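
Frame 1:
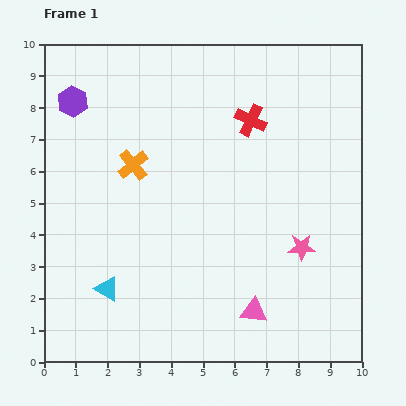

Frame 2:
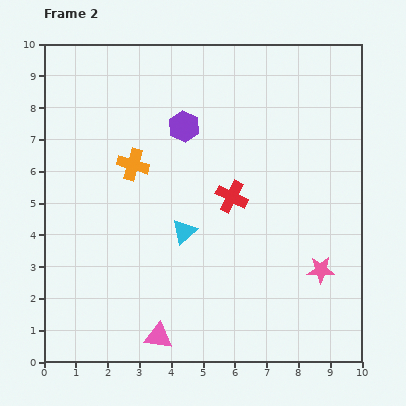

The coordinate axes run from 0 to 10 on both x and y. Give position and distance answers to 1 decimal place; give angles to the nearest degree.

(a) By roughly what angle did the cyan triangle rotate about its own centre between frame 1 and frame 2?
49° clockwise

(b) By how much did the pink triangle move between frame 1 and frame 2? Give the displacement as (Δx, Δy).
(-3.0, -0.8)

The pink triangle was at (6.6, 1.6) in frame 1 and (3.6, 0.8) in frame 2.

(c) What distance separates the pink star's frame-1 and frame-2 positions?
0.9

The pink star moved from (8.1, 3.6) to (8.7, 2.9), a distance of √(0.6² + 0.7²) ≈ 0.9.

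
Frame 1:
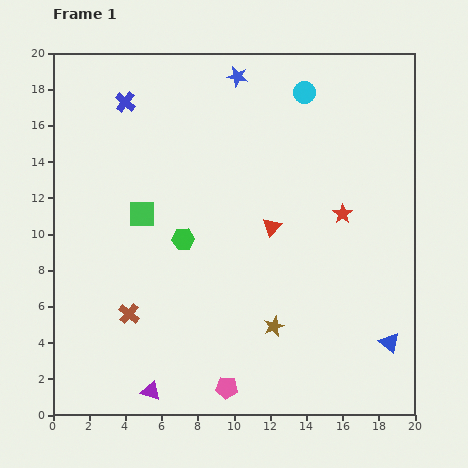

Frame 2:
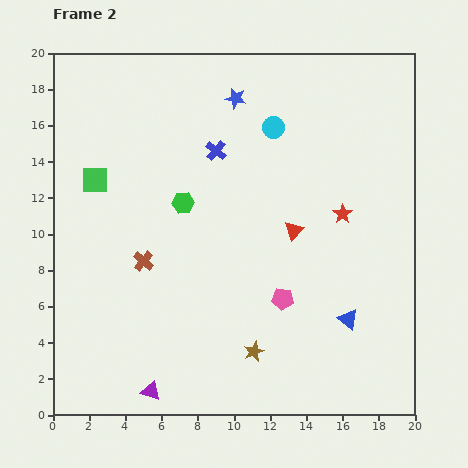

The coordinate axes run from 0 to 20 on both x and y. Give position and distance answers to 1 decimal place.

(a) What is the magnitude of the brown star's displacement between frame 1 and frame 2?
1.8

The brown star moved from (12.2, 4.9) to (11.1, 3.5), a distance of √(1.1² + 1.4²) ≈ 1.8.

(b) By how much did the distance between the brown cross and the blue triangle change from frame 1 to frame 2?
-2.8

Distance in frame 1: 14.5. Distance in frame 2: 11.7.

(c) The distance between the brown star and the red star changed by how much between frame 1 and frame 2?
+1.7

Distance in frame 1: 7.3. Distance in frame 2: 9.0.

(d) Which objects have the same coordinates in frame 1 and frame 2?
the red star, the purple triangle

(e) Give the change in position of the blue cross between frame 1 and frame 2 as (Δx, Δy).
(5.0, -2.7)

The blue cross was at (4.0, 17.3) in frame 1 and (9.0, 14.6) in frame 2.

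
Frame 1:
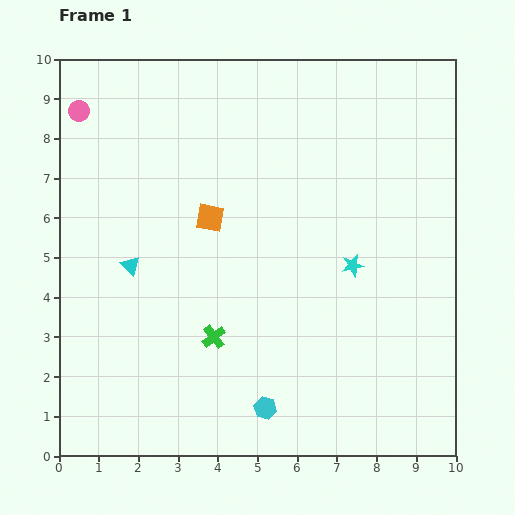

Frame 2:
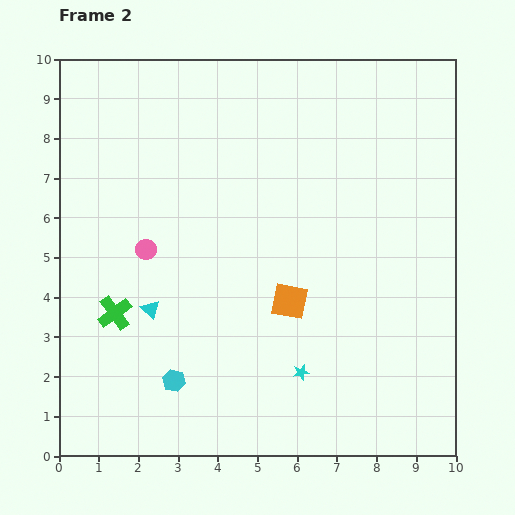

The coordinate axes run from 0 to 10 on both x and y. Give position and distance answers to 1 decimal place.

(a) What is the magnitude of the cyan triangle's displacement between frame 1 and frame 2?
1.2

The cyan triangle moved from (1.8, 4.8) to (2.3, 3.7), a distance of √(0.5² + 1.1²) ≈ 1.2.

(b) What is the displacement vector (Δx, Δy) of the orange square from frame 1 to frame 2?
(2.0, -2.1)

The orange square was at (3.8, 6.0) in frame 1 and (5.8, 3.9) in frame 2.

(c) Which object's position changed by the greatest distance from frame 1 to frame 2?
the pink circle

(moved 3.9; next 3.0)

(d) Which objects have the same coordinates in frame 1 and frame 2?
none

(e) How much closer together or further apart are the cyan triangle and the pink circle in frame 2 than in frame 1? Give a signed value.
-2.6

Distance in frame 1: 4.1. Distance in frame 2: 1.5.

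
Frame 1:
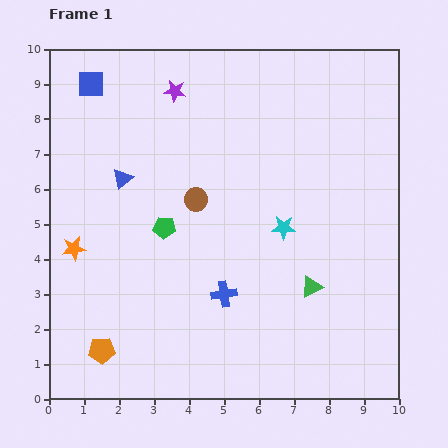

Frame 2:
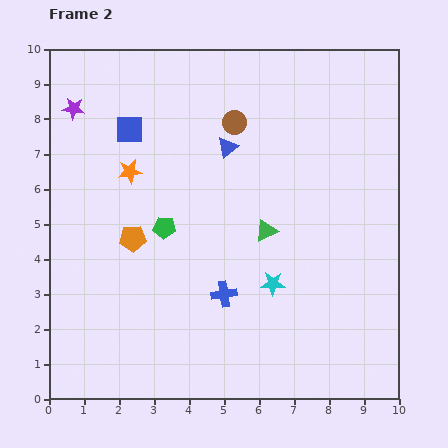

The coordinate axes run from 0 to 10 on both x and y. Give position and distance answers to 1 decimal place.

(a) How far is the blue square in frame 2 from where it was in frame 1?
1.7

The blue square moved from (1.2, 9.0) to (2.3, 7.7), a distance of √(1.1² + 1.3²) ≈ 1.7.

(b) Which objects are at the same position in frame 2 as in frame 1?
the blue cross, the green pentagon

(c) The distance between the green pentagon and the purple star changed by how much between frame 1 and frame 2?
+0.4

Distance in frame 1: 3.9. Distance in frame 2: 4.3.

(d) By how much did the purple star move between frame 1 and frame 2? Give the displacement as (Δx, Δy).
(-2.9, -0.5)

The purple star was at (3.6, 8.8) in frame 1 and (0.7, 8.3) in frame 2.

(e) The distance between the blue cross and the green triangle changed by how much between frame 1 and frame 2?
-0.3

Distance in frame 1: 2.5. Distance in frame 2: 2.2.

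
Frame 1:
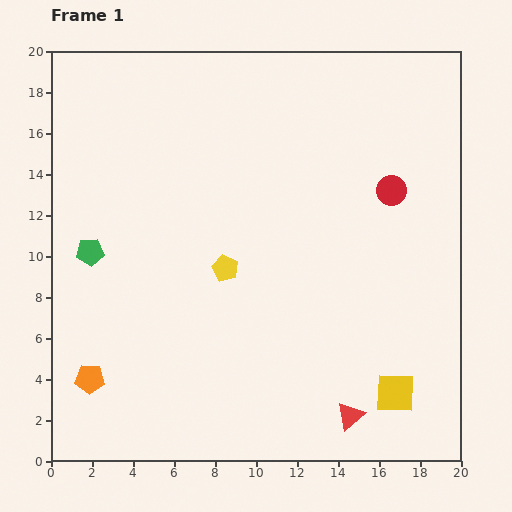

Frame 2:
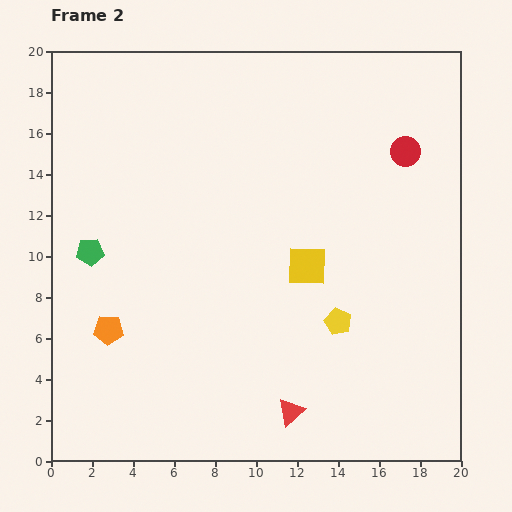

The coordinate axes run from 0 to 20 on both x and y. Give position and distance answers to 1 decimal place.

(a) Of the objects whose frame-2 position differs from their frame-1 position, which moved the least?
the red circle

(moved 2.0)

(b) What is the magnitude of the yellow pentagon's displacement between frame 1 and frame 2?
6.1

The yellow pentagon moved from (8.5, 9.4) to (14.0, 6.8), a distance of √(5.5² + 2.6²) ≈ 6.1.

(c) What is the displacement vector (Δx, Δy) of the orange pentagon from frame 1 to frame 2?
(0.9, 2.4)

The orange pentagon was at (1.9, 4.0) in frame 1 and (2.8, 6.4) in frame 2.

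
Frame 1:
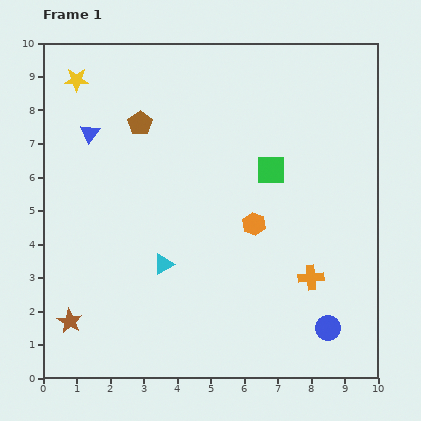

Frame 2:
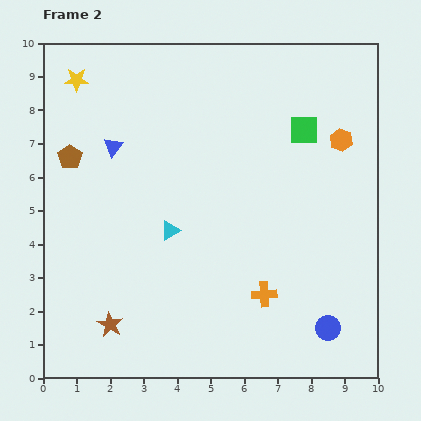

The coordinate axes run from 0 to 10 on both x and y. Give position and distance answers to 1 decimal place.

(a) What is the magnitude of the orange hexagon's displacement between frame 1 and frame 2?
3.6

The orange hexagon moved from (6.3, 4.6) to (8.9, 7.1), a distance of √(2.6² + 2.5²) ≈ 3.6.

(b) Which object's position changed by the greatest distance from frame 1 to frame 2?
the orange hexagon

(moved 3.6; next 2.3)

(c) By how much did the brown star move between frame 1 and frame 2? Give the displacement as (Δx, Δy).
(1.2, -0.1)

The brown star was at (0.8, 1.7) in frame 1 and (2.0, 1.6) in frame 2.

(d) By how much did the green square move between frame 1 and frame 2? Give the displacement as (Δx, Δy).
(1.0, 1.2)

The green square was at (6.8, 6.2) in frame 1 and (7.8, 7.4) in frame 2.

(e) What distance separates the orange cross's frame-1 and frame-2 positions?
1.5

The orange cross moved from (8.0, 3.0) to (6.6, 2.5), a distance of √(1.4² + 0.5²) ≈ 1.5.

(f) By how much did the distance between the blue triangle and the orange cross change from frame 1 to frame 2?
-1.6

Distance in frame 1: 7.9. Distance in frame 2: 6.3.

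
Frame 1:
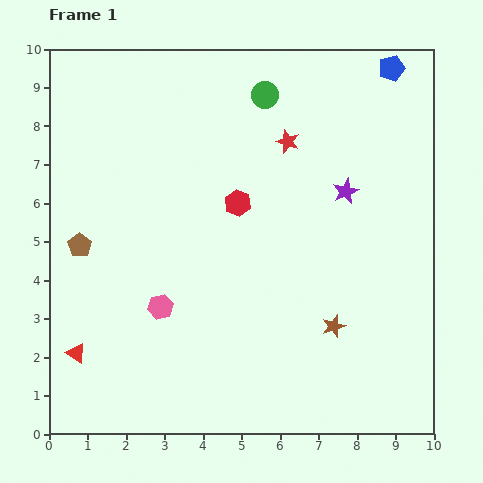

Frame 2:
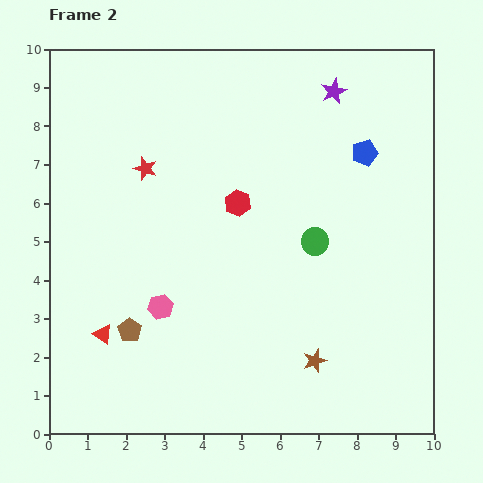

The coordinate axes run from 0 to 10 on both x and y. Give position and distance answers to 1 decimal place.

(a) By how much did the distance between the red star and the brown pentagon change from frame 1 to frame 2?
-1.8

Distance in frame 1: 6.0. Distance in frame 2: 4.2.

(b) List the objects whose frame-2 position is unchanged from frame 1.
the pink hexagon, the red hexagon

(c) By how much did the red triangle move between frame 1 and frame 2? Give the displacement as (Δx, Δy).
(0.7, 0.5)

The red triangle was at (0.7, 2.1) in frame 1 and (1.4, 2.6) in frame 2.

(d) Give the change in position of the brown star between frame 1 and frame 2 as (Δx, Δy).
(-0.5, -0.9)

The brown star was at (7.4, 2.8) in frame 1 and (6.9, 1.9) in frame 2.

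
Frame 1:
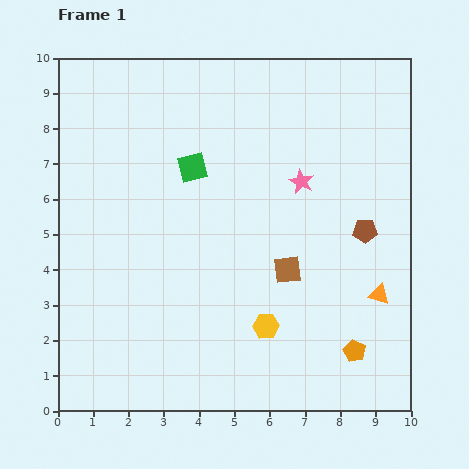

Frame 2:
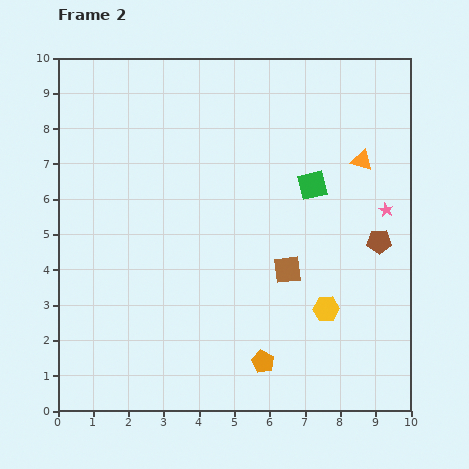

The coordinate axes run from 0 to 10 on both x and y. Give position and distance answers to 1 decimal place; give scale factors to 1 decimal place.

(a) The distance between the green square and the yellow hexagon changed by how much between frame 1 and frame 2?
-1.5

Distance in frame 1: 5.0. Distance in frame 2: 3.5.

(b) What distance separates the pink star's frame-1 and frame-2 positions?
2.5

The pink star moved from (6.9, 6.5) to (9.3, 5.7), a distance of √(2.4² + 0.8²) ≈ 2.5.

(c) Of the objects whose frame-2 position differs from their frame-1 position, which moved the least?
the brown pentagon

(moved 0.5)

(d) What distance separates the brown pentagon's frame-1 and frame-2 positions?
0.5

The brown pentagon moved from (8.7, 5.1) to (9.1, 4.8), a distance of √(0.4² + 0.3²) ≈ 0.5.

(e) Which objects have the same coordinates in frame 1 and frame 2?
the brown square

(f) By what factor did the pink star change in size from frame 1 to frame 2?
0.6×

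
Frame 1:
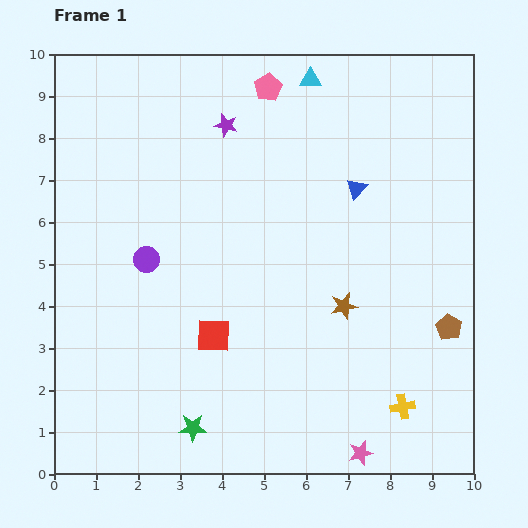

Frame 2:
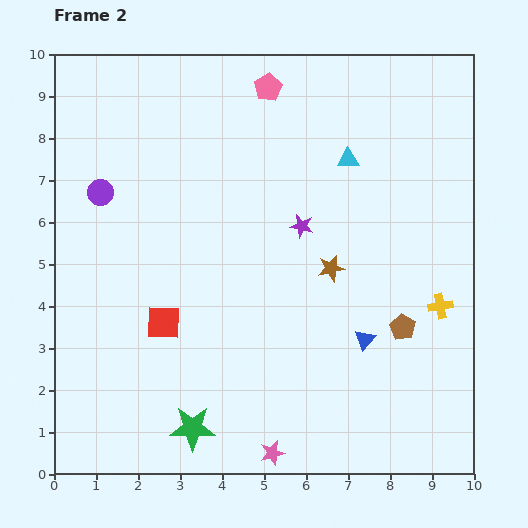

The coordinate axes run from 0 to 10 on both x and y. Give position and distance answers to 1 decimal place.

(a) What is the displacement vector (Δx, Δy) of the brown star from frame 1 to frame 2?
(-0.3, 0.9)

The brown star was at (6.9, 4.0) in frame 1 and (6.6, 4.9) in frame 2.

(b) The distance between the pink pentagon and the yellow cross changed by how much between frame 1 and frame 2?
-1.6

Distance in frame 1: 8.2. Distance in frame 2: 6.6.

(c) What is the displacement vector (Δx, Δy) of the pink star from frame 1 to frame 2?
(-2.1, 0.0)

The pink star was at (7.3, 0.5) in frame 1 and (5.2, 0.5) in frame 2.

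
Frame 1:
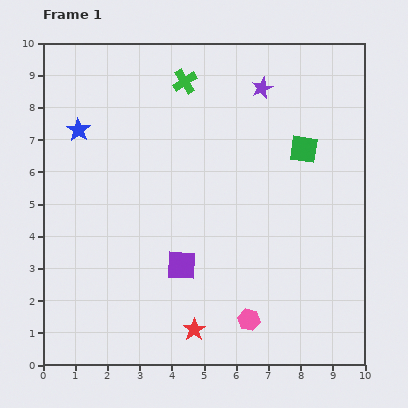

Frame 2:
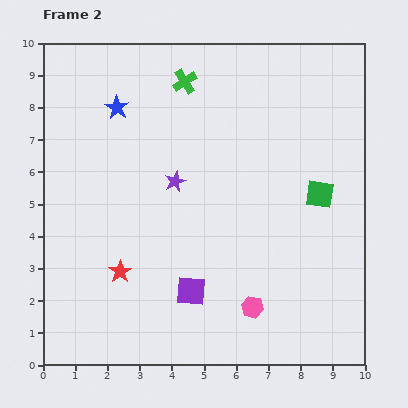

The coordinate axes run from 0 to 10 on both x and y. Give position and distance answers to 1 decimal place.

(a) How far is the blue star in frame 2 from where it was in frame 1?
1.4

The blue star moved from (1.1, 7.3) to (2.3, 8.0), a distance of √(1.2² + 0.7²) ≈ 1.4.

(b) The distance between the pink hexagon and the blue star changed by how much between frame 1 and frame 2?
-0.4

Distance in frame 1: 7.9. Distance in frame 2: 7.5.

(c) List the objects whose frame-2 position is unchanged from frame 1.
the green cross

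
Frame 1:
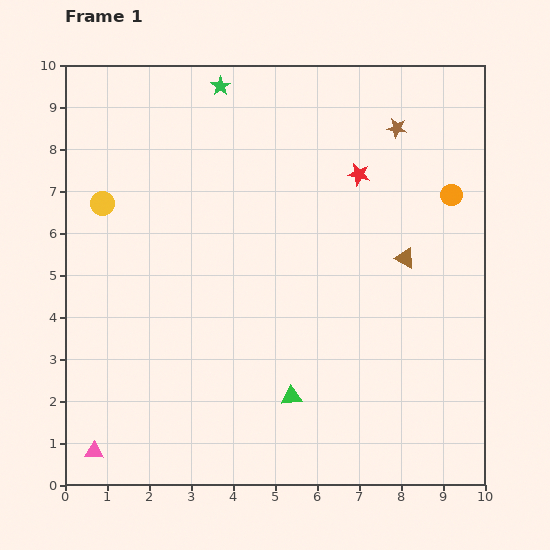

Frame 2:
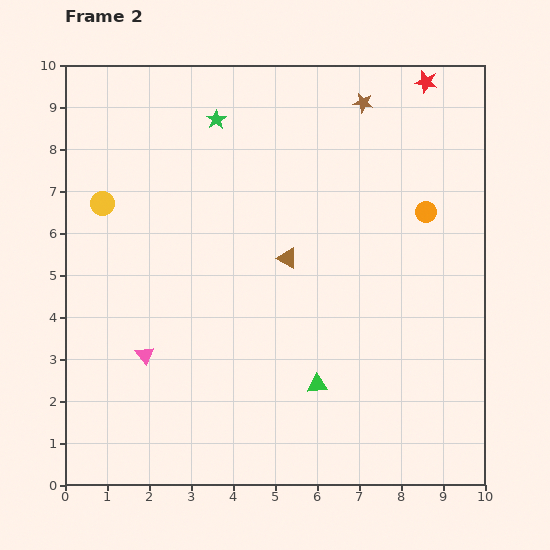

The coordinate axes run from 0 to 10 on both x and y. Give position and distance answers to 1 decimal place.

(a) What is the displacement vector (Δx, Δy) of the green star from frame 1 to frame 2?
(-0.1, -0.8)

The green star was at (3.7, 9.5) in frame 1 and (3.6, 8.7) in frame 2.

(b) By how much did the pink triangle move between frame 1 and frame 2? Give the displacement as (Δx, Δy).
(1.2, 2.3)

The pink triangle was at (0.7, 0.8) in frame 1 and (1.9, 3.1) in frame 2.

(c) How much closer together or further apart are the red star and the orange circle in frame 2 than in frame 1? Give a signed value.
+0.8

Distance in frame 1: 2.3. Distance in frame 2: 3.1.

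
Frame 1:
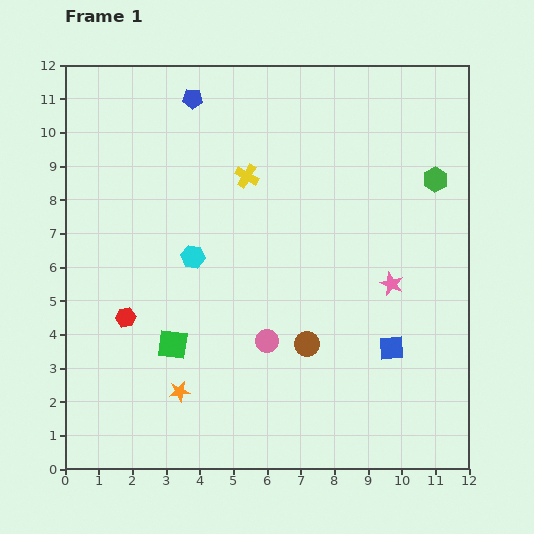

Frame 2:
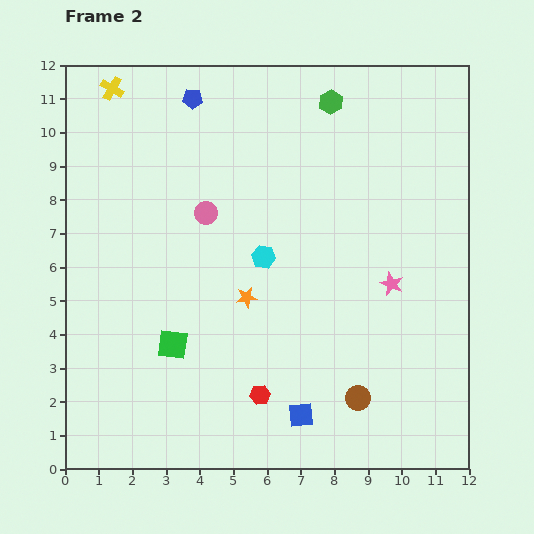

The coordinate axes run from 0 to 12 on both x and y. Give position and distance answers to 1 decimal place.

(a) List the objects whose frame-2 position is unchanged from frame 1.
the pink star, the green square, the blue pentagon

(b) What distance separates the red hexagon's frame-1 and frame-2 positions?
4.6

The red hexagon moved from (1.8, 4.5) to (5.8, 2.2), a distance of √(4.0² + 2.3²) ≈ 4.6.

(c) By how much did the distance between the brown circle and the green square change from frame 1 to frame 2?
+1.7

Distance in frame 1: 4.0. Distance in frame 2: 5.7.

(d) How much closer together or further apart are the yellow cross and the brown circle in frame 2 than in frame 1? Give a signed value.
+6.4

Distance in frame 1: 5.3. Distance in frame 2: 11.7.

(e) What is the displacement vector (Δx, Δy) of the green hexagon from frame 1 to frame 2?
(-3.1, 2.3)

The green hexagon was at (11.0, 8.6) in frame 1 and (7.9, 10.9) in frame 2.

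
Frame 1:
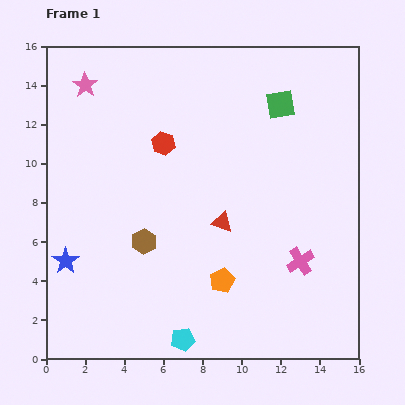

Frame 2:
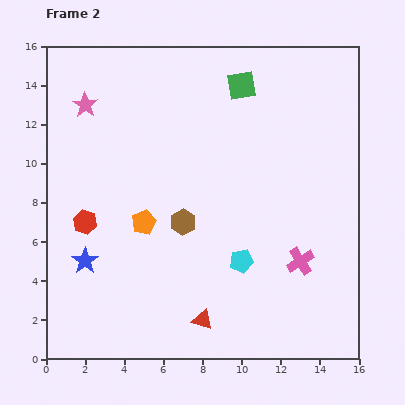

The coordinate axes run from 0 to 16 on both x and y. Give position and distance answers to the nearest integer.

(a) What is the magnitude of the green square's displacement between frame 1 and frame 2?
2

The green square moved from (12, 13) to (10, 14), a distance of √(2² + 1²) ≈ 2.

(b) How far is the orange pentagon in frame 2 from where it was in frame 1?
5

The orange pentagon moved from (9, 4) to (5, 7), a distance of √(4² + 3²) ≈ 5.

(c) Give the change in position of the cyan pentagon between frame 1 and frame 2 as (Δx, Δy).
(3, 4)

The cyan pentagon was at (7, 1) in frame 1 and (10, 5) in frame 2.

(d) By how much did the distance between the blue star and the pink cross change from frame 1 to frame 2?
-1

Distance in frame 1: 12. Distance in frame 2: 11.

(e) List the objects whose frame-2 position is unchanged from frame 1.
the pink cross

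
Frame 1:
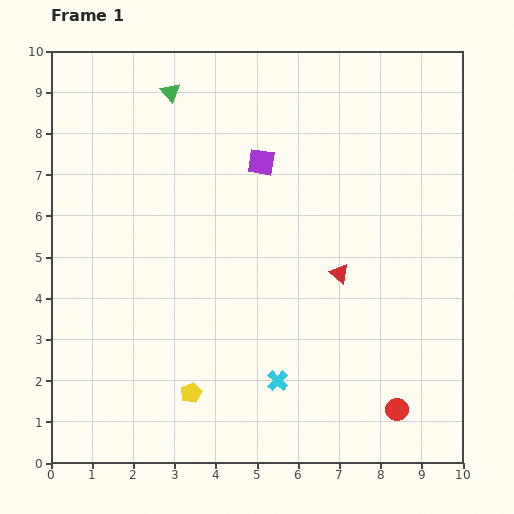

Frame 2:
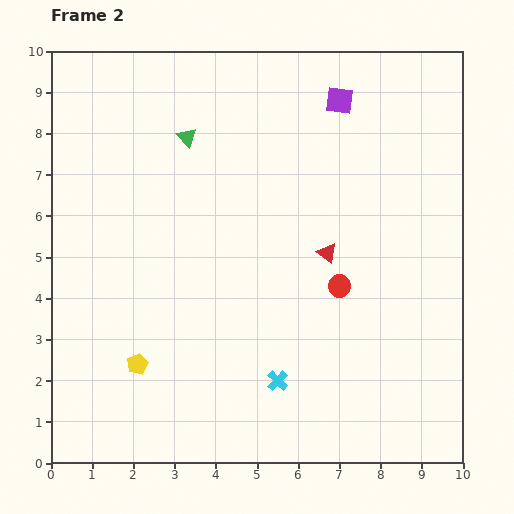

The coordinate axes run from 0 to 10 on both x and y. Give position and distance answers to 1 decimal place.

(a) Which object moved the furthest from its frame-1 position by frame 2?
the red circle

(moved 3.3; next 2.4)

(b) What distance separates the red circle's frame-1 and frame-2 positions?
3.3

The red circle moved from (8.4, 1.3) to (7.0, 4.3), a distance of √(1.4² + 3.0²) ≈ 3.3.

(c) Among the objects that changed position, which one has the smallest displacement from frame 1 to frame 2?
the red triangle

(moved 0.6)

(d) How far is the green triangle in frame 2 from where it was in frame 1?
1.2

The green triangle moved from (2.9, 9.0) to (3.3, 7.9), a distance of √(0.4² + 1.1²) ≈ 1.2.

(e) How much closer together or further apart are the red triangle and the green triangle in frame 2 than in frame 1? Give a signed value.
-1.6

Distance in frame 1: 6.0. Distance in frame 2: 4.4.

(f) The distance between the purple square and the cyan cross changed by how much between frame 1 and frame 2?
+1.7

Distance in frame 1: 5.3. Distance in frame 2: 7.0.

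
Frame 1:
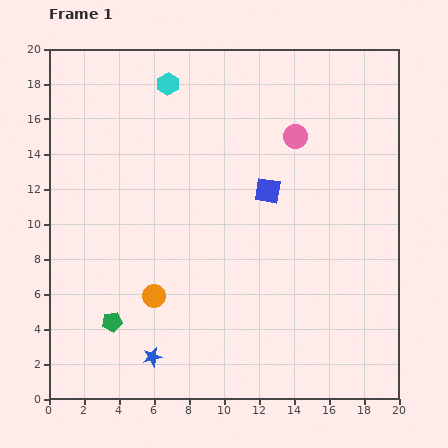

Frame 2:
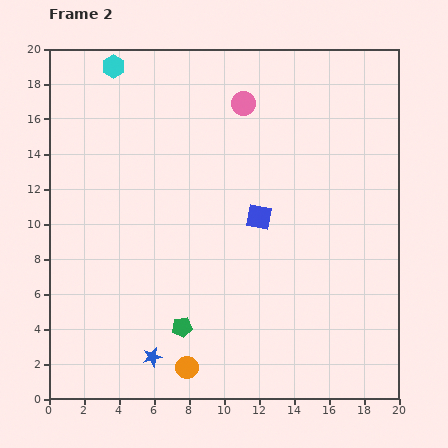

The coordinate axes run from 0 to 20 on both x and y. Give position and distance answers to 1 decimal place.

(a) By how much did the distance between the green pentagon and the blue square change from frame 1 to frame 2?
-3.9

Distance in frame 1: 11.6. Distance in frame 2: 7.7.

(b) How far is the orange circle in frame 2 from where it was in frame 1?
4.5

The orange circle moved from (6.0, 5.9) to (7.9, 1.8), a distance of √(1.9² + 4.1²) ≈ 4.5.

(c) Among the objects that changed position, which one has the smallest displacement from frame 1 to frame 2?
the blue square

(moved 1.6)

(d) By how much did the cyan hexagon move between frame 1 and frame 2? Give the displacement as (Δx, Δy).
(-3.1, 1.0)

The cyan hexagon was at (6.8, 18.0) in frame 1 and (3.7, 19.0) in frame 2.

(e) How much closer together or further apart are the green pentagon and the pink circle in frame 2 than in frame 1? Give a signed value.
-1.6

Distance in frame 1: 14.9. Distance in frame 2: 13.3.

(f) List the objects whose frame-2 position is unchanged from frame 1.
the blue star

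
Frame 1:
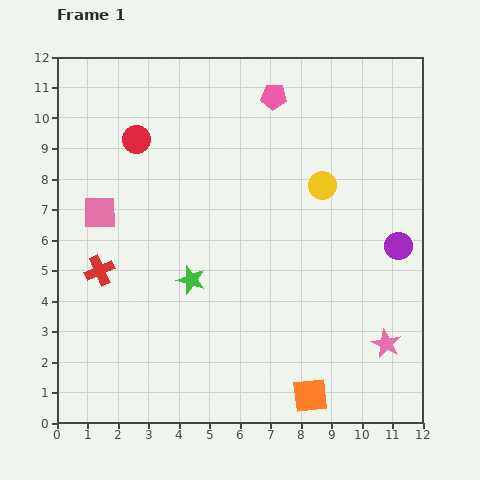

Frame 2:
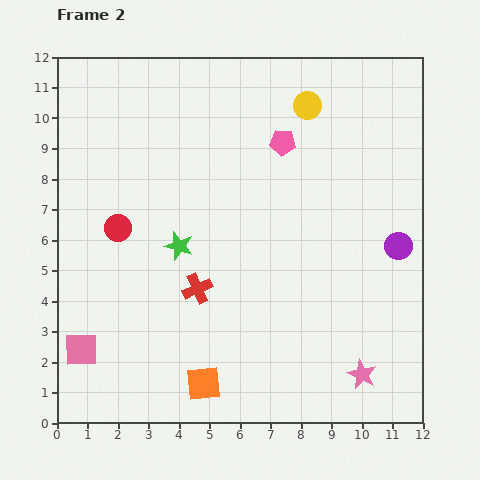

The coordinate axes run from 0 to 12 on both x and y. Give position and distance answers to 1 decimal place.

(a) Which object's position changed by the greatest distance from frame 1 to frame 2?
the pink square

(moved 4.5; next 3.5)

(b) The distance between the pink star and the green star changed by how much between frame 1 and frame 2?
+0.6

Distance in frame 1: 6.7. Distance in frame 2: 7.3.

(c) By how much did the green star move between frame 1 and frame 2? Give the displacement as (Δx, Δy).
(-0.4, 1.1)

The green star was at (4.4, 4.7) in frame 1 and (4.0, 5.8) in frame 2.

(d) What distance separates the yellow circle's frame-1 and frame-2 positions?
2.6

The yellow circle moved from (8.7, 7.8) to (8.2, 10.4), a distance of √(0.5² + 2.6²) ≈ 2.6.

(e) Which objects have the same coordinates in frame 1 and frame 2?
the purple circle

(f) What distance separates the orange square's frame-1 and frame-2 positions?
3.5

The orange square moved from (8.3, 0.9) to (4.8, 1.3), a distance of √(3.5² + 0.4²) ≈ 3.5.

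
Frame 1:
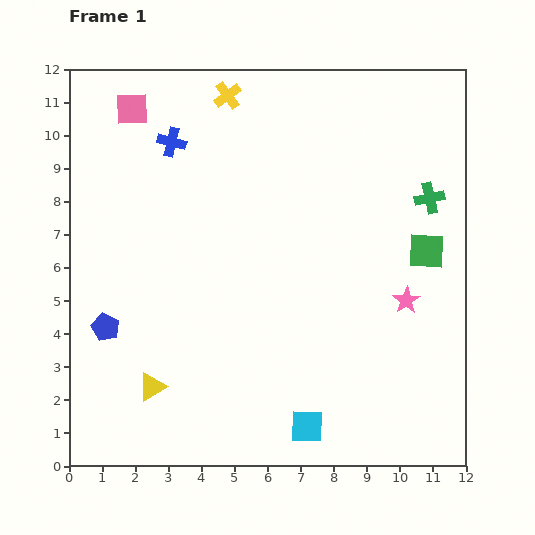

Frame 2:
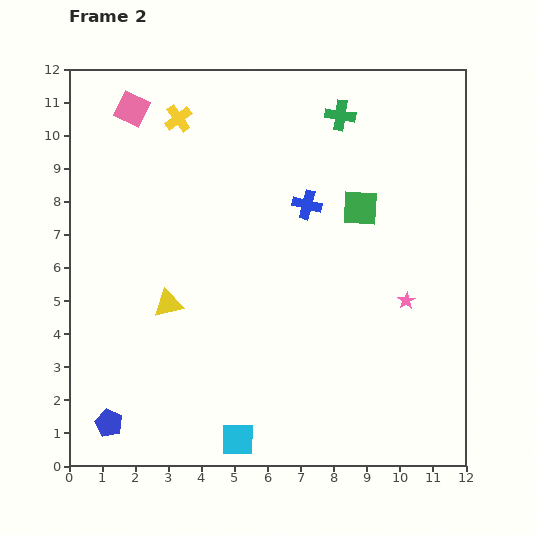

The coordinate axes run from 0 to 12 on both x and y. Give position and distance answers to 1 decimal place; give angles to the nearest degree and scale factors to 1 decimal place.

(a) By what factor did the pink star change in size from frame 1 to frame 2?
0.6×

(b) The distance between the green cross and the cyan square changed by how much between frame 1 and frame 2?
+2.5

Distance in frame 1: 7.8. Distance in frame 2: 10.3.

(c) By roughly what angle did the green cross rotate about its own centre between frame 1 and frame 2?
21° clockwise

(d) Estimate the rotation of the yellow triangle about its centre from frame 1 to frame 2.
17° clockwise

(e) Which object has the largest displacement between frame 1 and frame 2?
the blue cross

(moved 4.5; next 3.7)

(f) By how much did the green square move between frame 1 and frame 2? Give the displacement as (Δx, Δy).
(-2.0, 1.3)

The green square was at (10.8, 6.5) in frame 1 and (8.8, 7.8) in frame 2.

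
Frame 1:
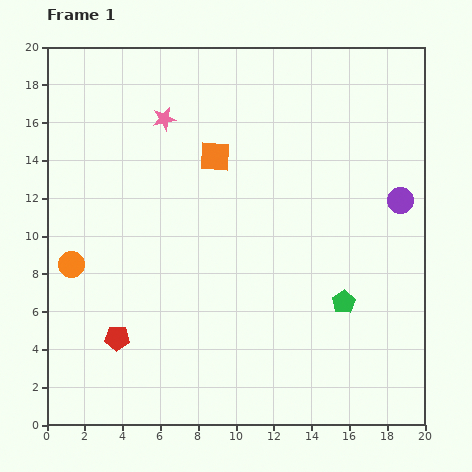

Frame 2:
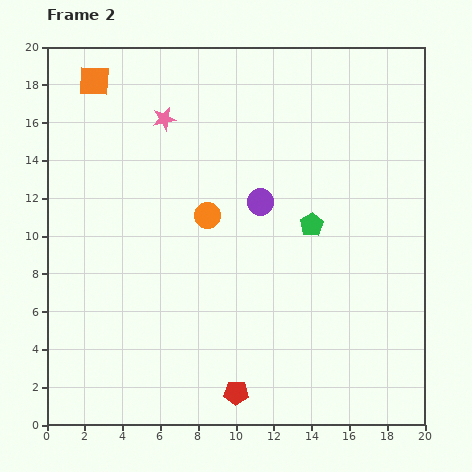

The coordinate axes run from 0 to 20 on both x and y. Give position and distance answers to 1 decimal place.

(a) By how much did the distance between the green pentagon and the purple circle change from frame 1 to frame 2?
-3.2

Distance in frame 1: 6.2. Distance in frame 2: 3.0.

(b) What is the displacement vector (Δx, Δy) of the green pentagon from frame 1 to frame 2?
(-1.7, 4.1)

The green pentagon was at (15.7, 6.5) in frame 1 and (14.0, 10.6) in frame 2.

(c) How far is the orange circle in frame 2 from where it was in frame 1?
7.7

The orange circle moved from (1.3, 8.5) to (8.5, 11.1), a distance of √(7.2² + 2.6²) ≈ 7.7.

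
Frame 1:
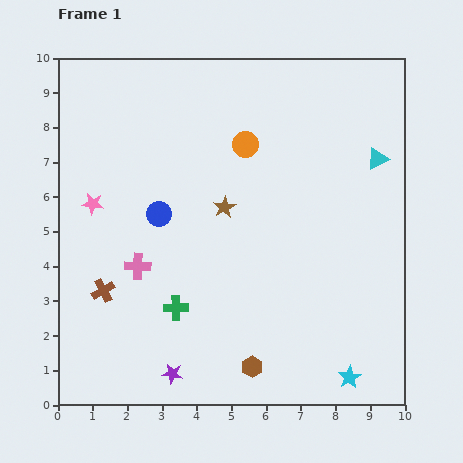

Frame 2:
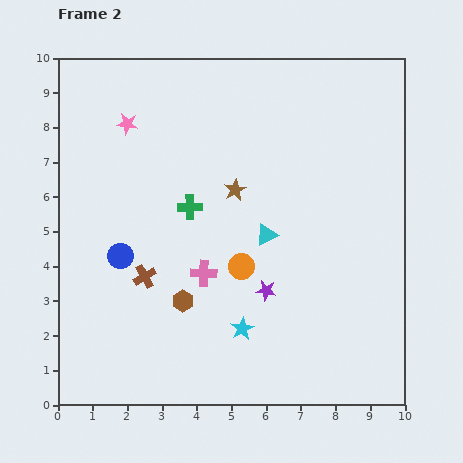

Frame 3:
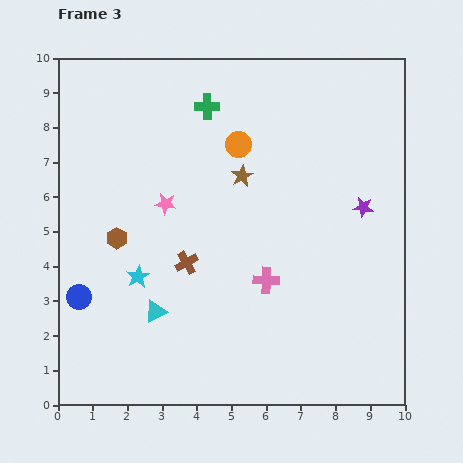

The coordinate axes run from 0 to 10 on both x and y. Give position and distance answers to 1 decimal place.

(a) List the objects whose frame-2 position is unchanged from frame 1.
none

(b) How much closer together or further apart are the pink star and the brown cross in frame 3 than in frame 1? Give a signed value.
-0.7

Distance in frame 1: 2.5. Distance in frame 3: 1.8.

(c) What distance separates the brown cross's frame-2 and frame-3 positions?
1.3

The brown cross moved from (2.5, 3.7) to (3.7, 4.1), a distance of √(1.2² + 0.4²) ≈ 1.3.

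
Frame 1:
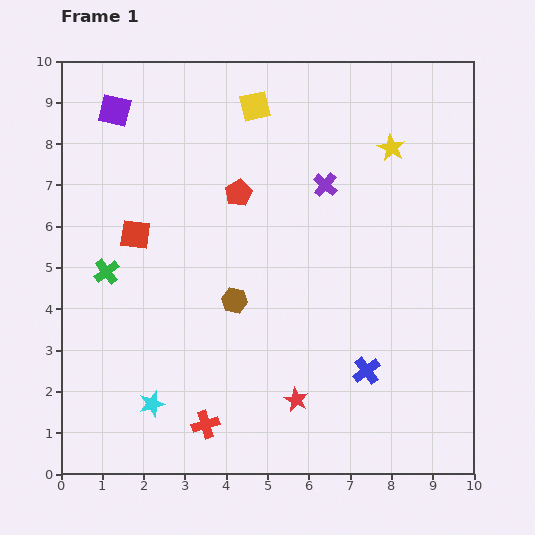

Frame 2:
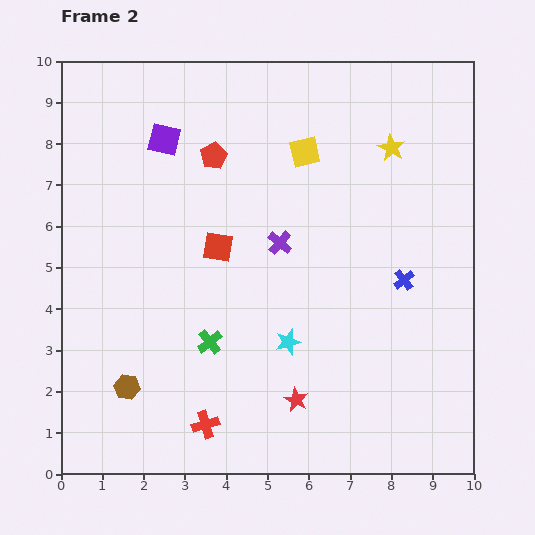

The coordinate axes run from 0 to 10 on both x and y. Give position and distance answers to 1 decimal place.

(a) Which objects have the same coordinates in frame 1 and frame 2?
the red cross, the red star, the yellow star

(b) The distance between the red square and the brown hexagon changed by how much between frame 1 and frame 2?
+1.1

Distance in frame 1: 2.9. Distance in frame 2: 4.0.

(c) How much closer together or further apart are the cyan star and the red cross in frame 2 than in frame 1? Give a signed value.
+1.4

Distance in frame 1: 1.4. Distance in frame 2: 2.8.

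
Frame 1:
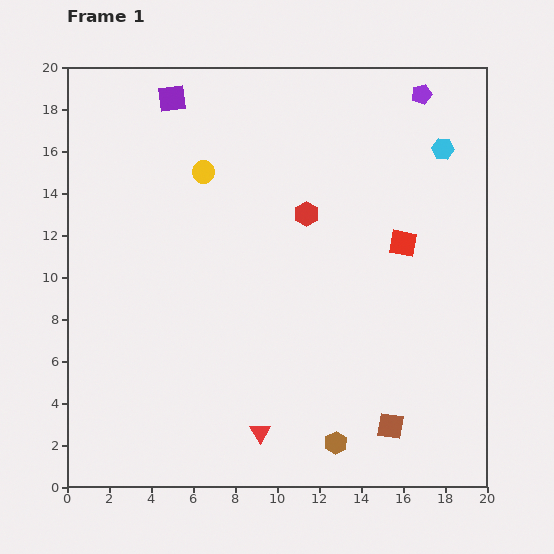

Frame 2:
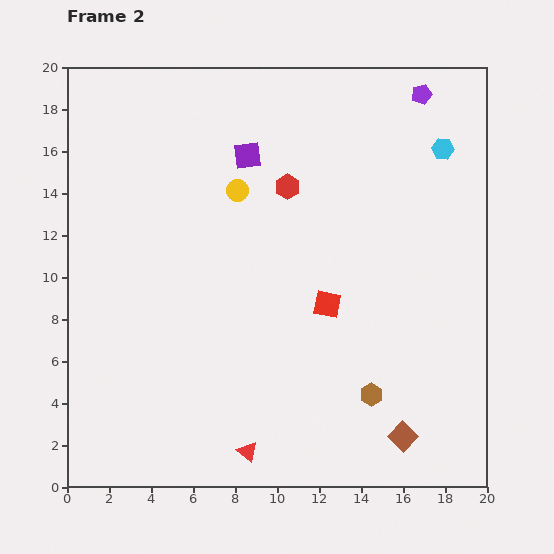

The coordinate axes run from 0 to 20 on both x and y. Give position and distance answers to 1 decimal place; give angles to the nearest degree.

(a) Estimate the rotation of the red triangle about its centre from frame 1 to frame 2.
19° counter-clockwise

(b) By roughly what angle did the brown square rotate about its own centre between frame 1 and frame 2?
36° clockwise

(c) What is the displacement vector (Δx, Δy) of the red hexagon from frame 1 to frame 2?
(-0.9, 1.3)

The red hexagon was at (11.4, 13.0) in frame 1 and (10.5, 14.3) in frame 2.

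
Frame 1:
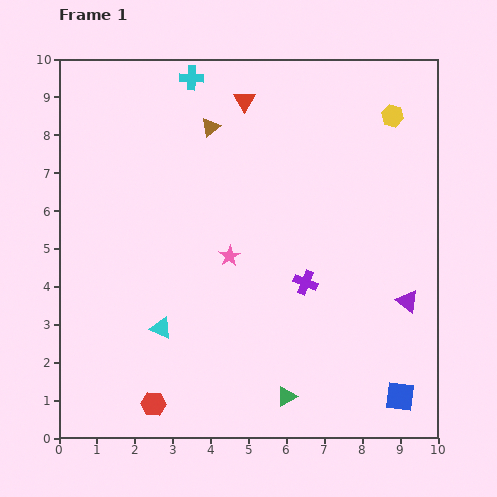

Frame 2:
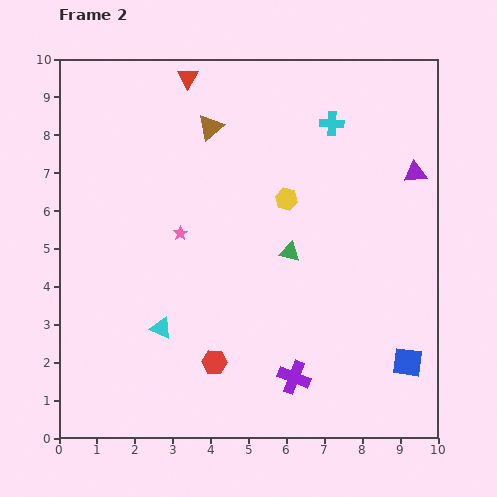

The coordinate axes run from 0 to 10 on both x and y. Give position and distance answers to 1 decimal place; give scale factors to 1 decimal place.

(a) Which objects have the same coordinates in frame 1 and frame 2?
the cyan triangle, the brown triangle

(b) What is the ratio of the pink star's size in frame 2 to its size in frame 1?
0.7×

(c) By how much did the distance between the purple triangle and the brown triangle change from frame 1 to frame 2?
-1.4

Distance in frame 1: 6.9. Distance in frame 2: 5.5.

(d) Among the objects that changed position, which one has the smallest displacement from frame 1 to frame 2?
the blue square

(moved 0.9)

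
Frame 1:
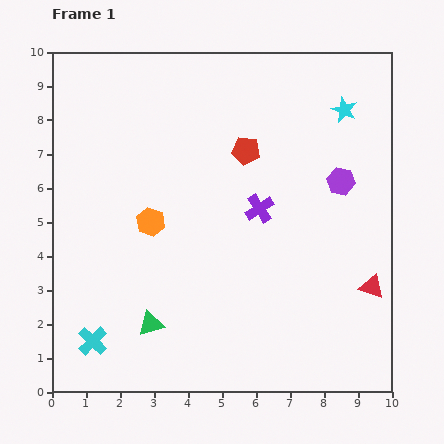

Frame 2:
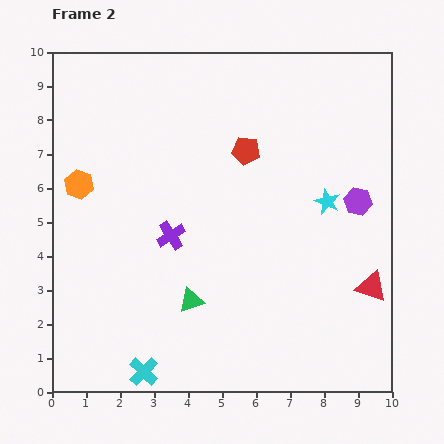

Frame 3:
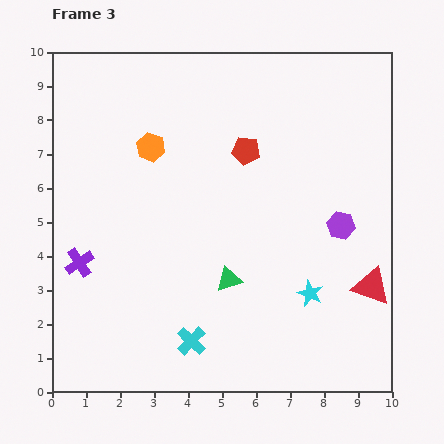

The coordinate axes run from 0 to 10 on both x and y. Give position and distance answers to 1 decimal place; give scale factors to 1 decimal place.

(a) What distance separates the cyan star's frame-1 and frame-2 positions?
2.7

The cyan star moved from (8.6, 8.3) to (8.1, 5.6), a distance of √(0.5² + 2.7²) ≈ 2.7.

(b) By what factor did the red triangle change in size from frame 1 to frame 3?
1.6×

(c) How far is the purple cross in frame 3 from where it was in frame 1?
5.5

The purple cross moved from (6.1, 5.4) to (0.8, 3.8), a distance of √(5.3² + 1.6²) ≈ 5.5.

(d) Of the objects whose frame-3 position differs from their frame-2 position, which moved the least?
the purple hexagon

(moved 0.9)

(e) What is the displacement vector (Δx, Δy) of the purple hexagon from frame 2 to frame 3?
(-0.5, -0.7)

The purple hexagon was at (9.0, 5.6) in frame 2 and (8.5, 4.9) in frame 3.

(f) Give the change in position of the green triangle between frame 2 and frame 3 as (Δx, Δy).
(1.1, 0.6)

The green triangle was at (4.1, 2.7) in frame 2 and (5.2, 3.3) in frame 3.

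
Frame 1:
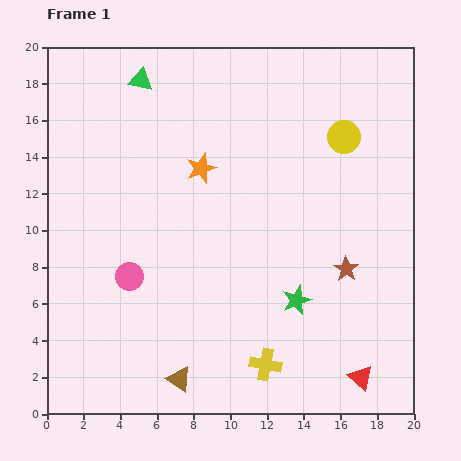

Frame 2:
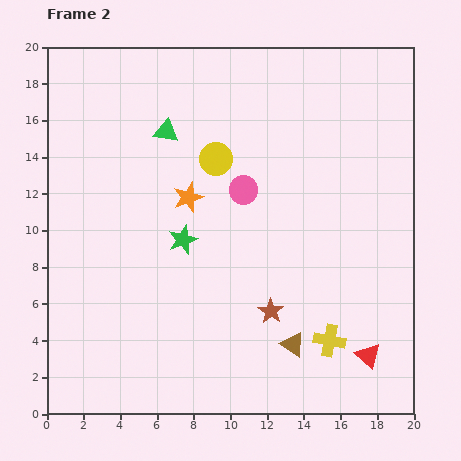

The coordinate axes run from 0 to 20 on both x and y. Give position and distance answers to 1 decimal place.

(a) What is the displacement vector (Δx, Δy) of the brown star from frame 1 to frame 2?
(-4.1, -2.3)

The brown star was at (16.3, 7.9) in frame 1 and (12.2, 5.6) in frame 2.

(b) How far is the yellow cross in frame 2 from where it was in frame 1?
3.7

The yellow cross moved from (11.9, 2.7) to (15.4, 4.0), a distance of √(3.5² + 1.3²) ≈ 3.7.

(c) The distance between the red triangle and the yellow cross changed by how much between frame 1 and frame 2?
-3.0

Distance in frame 1: 5.2. Distance in frame 2: 2.2.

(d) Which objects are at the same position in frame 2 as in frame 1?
none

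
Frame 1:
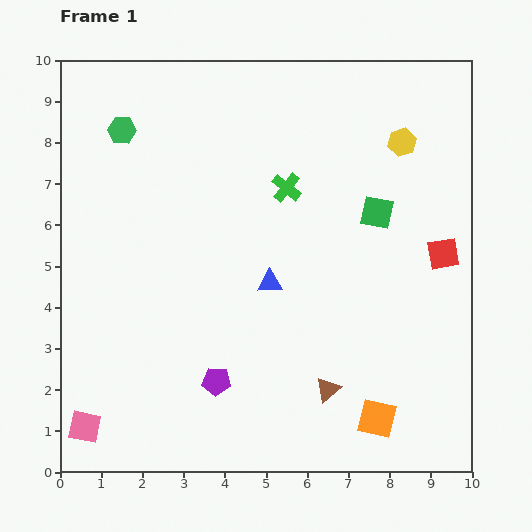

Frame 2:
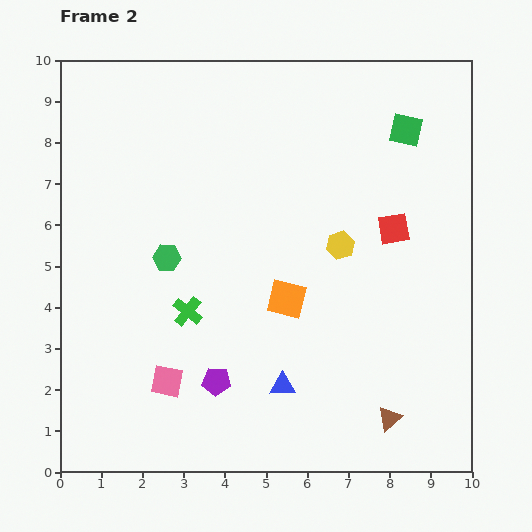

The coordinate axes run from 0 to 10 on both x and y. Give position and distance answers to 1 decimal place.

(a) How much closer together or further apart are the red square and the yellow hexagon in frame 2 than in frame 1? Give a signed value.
-1.5

Distance in frame 1: 2.9. Distance in frame 2: 1.4.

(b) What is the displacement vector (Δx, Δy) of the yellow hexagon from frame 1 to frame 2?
(-1.5, -2.5)

The yellow hexagon was at (8.3, 8.0) in frame 1 and (6.8, 5.5) in frame 2.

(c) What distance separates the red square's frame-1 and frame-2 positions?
1.3

The red square moved from (9.3, 5.3) to (8.1, 5.9), a distance of √(1.2² + 0.6²) ≈ 1.3.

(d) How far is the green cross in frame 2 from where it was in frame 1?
3.8

The green cross moved from (5.5, 6.9) to (3.1, 3.9), a distance of √(2.4² + 3.0²) ≈ 3.8.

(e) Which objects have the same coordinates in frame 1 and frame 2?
the purple pentagon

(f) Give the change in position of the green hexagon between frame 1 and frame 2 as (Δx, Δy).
(1.1, -3.1)

The green hexagon was at (1.5, 8.3) in frame 1 and (2.6, 5.2) in frame 2.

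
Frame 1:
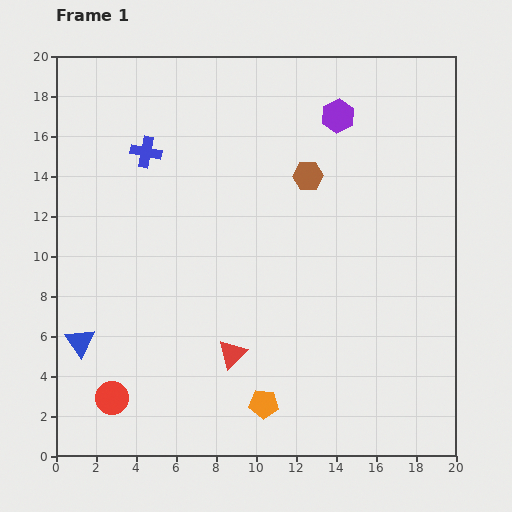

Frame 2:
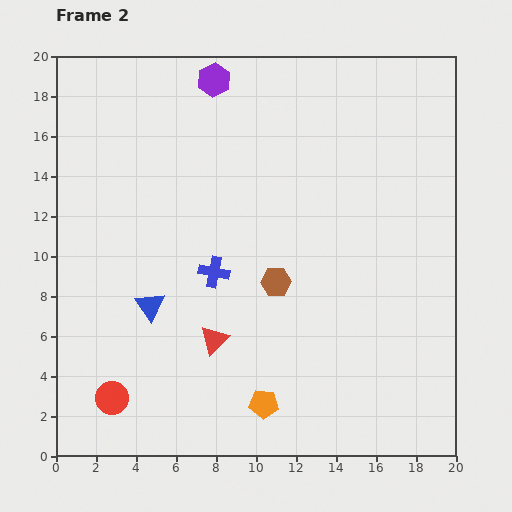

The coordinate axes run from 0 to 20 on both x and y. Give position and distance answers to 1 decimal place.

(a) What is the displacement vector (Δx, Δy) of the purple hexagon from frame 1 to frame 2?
(-6.2, 1.8)

The purple hexagon was at (14.1, 17.0) in frame 1 and (7.9, 18.8) in frame 2.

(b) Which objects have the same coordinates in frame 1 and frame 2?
the red circle, the orange pentagon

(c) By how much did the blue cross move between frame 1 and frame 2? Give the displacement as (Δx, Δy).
(3.4, -6.0)

The blue cross was at (4.5, 15.2) in frame 1 and (7.9, 9.2) in frame 2.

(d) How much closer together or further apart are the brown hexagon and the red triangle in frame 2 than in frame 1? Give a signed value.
-5.5

Distance in frame 1: 9.7. Distance in frame 2: 4.2.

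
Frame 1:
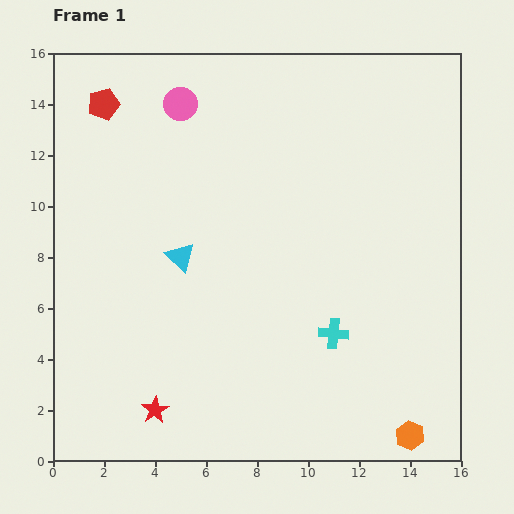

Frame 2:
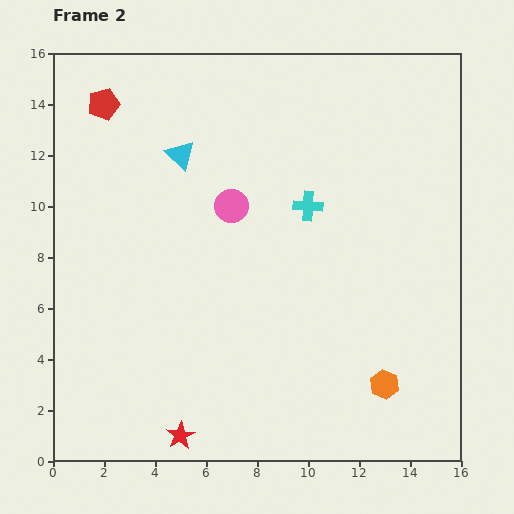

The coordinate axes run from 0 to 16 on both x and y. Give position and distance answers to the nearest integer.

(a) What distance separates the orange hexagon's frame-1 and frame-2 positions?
2

The orange hexagon moved from (14, 1) to (13, 3), a distance of √(1² + 2²) ≈ 2.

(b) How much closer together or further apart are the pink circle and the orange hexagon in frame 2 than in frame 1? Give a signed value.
-7

Distance in frame 1: 16. Distance in frame 2: 9.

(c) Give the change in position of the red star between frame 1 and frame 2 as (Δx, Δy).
(1, -1)

The red star was at (4, 2) in frame 1 and (5, 1) in frame 2.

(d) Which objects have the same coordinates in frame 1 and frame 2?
the red pentagon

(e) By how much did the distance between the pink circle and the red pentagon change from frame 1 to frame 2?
+3

Distance in frame 1: 3. Distance in frame 2: 6.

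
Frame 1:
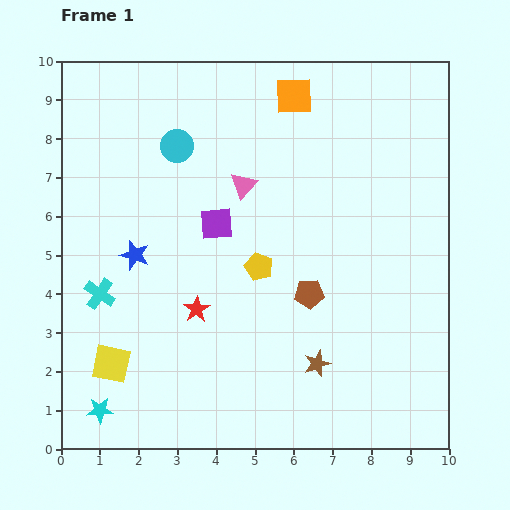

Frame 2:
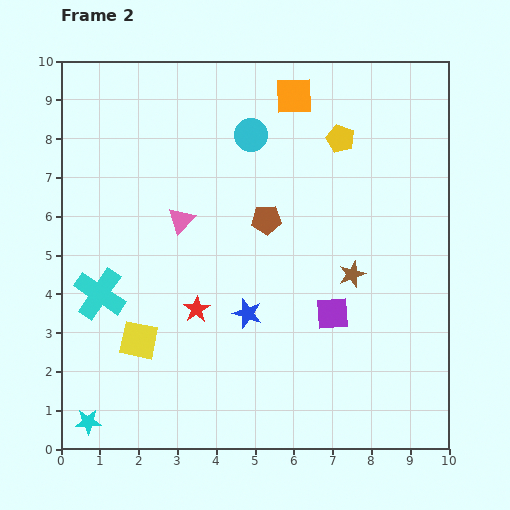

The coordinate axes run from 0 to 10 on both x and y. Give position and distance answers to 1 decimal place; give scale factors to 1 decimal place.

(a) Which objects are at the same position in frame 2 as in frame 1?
the cyan cross, the orange square, the red star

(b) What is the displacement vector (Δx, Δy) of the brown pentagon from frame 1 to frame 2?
(-1.1, 1.9)

The brown pentagon was at (6.4, 4.0) in frame 1 and (5.3, 5.9) in frame 2.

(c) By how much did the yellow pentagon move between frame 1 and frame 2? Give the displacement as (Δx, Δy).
(2.1, 3.3)

The yellow pentagon was at (5.1, 4.7) in frame 1 and (7.2, 8.0) in frame 2.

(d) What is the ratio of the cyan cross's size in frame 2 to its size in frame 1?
1.6×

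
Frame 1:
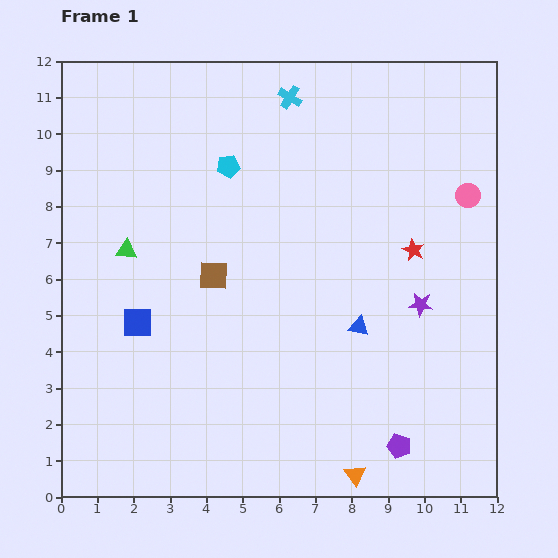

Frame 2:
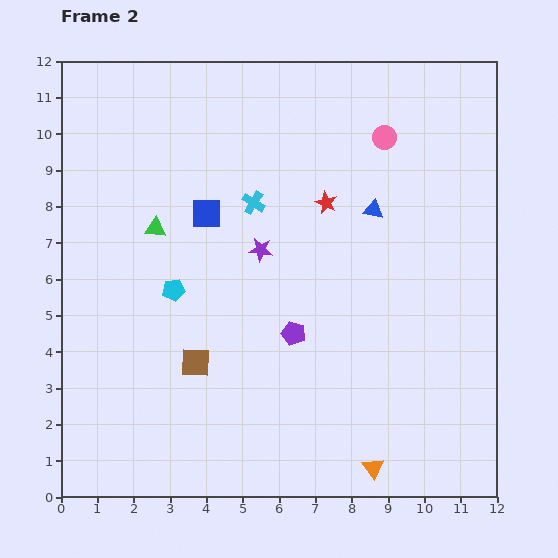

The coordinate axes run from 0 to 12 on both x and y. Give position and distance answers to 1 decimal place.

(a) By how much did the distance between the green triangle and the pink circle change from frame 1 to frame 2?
-2.7

Distance in frame 1: 9.5. Distance in frame 2: 6.8.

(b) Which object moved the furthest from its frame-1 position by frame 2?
the purple star

(moved 4.6; next 4.2)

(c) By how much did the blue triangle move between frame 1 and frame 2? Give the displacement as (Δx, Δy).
(0.4, 3.2)

The blue triangle was at (8.2, 4.7) in frame 1 and (8.6, 7.9) in frame 2.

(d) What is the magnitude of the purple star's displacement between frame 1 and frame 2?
4.6

The purple star moved from (9.9, 5.3) to (5.5, 6.8), a distance of √(4.4² + 1.5²) ≈ 4.6.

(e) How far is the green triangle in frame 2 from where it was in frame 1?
1.0

The green triangle moved from (1.8, 6.8) to (2.6, 7.4), a distance of √(0.8² + 0.6²) ≈ 1.0.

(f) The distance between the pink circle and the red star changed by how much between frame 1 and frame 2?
+0.3

Distance in frame 1: 2.1. Distance in frame 2: 2.4.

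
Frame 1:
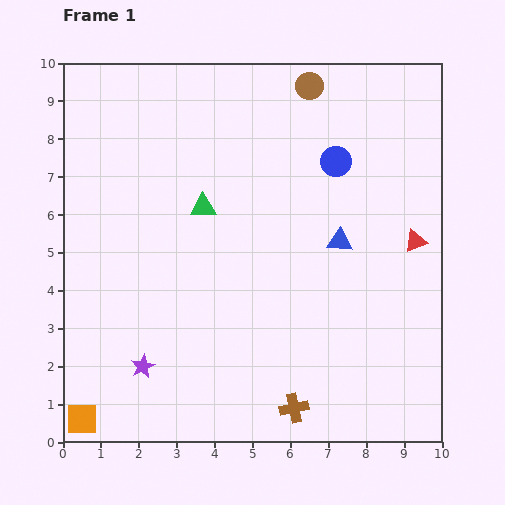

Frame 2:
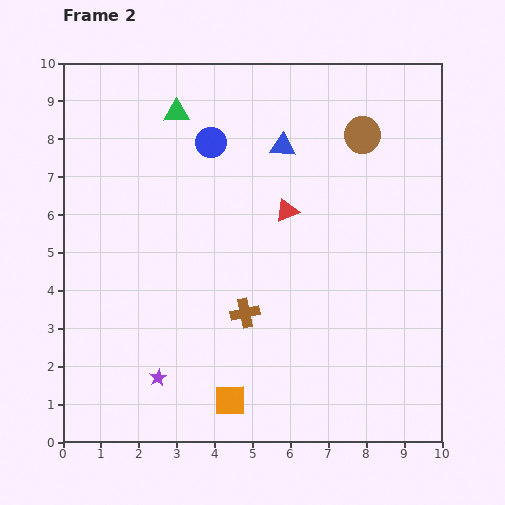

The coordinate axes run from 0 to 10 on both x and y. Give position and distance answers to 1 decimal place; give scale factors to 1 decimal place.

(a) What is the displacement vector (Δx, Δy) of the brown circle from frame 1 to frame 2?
(1.4, -1.3)

The brown circle was at (6.5, 9.4) in frame 1 and (7.9, 8.1) in frame 2.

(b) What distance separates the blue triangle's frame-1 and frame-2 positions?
2.9

The blue triangle moved from (7.3, 5.3) to (5.8, 7.8), a distance of √(1.5² + 2.5²) ≈ 2.9.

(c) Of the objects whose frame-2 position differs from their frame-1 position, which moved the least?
the purple star

(moved 0.5)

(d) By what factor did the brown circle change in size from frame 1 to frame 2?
1.3×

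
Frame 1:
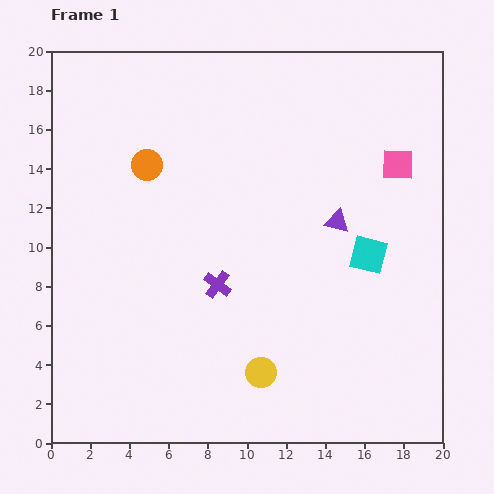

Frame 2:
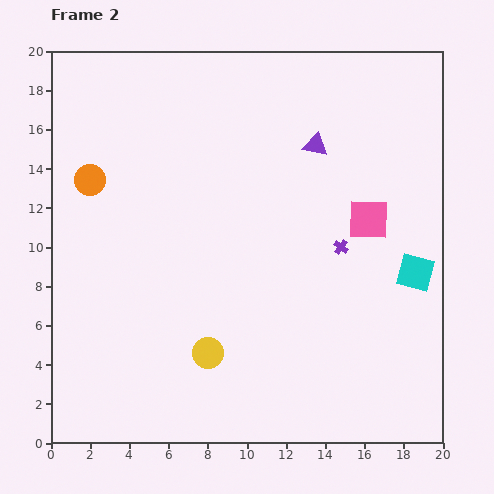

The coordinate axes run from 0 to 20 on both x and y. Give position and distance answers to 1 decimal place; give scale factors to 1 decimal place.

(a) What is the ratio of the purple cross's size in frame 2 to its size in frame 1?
0.6×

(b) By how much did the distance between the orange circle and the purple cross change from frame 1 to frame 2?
+6.1

Distance in frame 1: 7.1. Distance in frame 2: 13.2.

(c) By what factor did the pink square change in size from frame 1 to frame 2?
1.3×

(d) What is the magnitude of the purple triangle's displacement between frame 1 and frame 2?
4.1

The purple triangle moved from (14.6, 11.3) to (13.5, 15.2), a distance of √(1.1² + 3.9²) ≈ 4.1.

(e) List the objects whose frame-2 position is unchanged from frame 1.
none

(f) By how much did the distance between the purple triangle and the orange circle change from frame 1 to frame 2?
+1.5

Distance in frame 1: 10.1. Distance in frame 2: 11.6.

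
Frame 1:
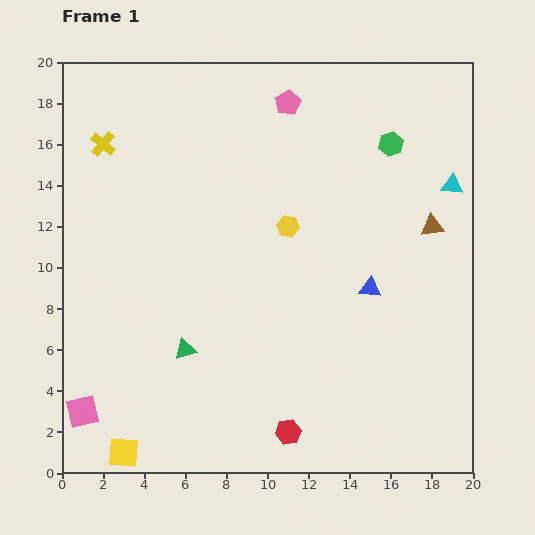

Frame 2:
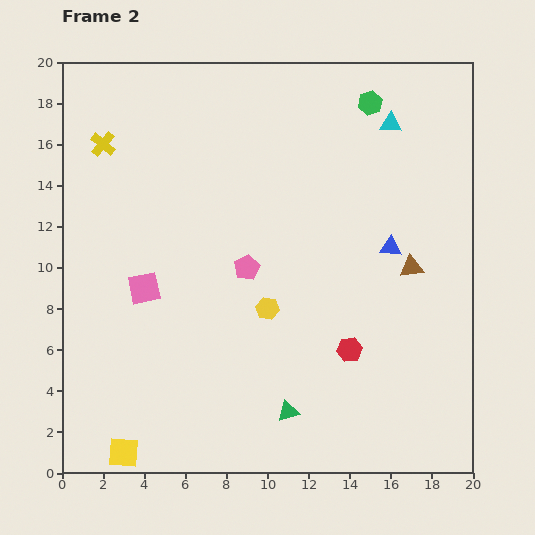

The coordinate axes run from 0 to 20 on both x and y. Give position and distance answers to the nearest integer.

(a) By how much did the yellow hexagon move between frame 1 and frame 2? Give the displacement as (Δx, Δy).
(-1, -4)

The yellow hexagon was at (11, 12) in frame 1 and (10, 8) in frame 2.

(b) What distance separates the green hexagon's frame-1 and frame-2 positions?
2

The green hexagon moved from (16, 16) to (15, 18), a distance of √(1² + 2²) ≈ 2.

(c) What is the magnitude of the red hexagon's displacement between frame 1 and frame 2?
5

The red hexagon moved from (11, 2) to (14, 6), a distance of √(3² + 4²) ≈ 5.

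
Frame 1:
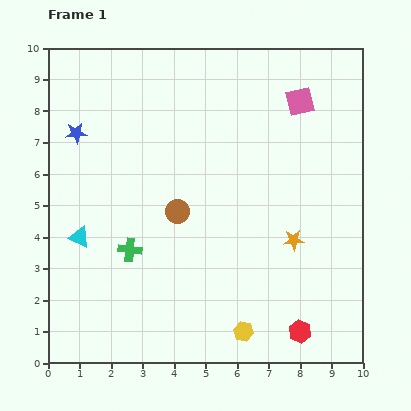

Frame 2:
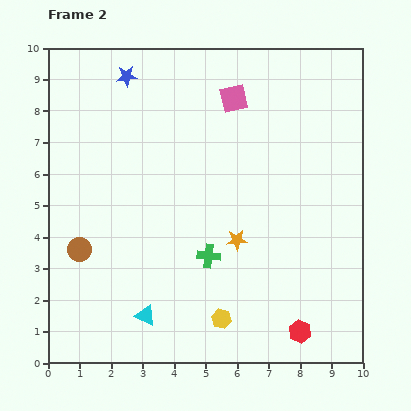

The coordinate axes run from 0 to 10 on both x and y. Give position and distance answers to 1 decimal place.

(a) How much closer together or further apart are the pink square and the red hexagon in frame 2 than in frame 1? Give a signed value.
+0.4

Distance in frame 1: 7.3. Distance in frame 2: 7.7.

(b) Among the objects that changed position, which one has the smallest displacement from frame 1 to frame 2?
the yellow hexagon

(moved 0.8)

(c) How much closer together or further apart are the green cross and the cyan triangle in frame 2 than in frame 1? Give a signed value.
+1.2

Distance in frame 1: 1.6. Distance in frame 2: 2.8.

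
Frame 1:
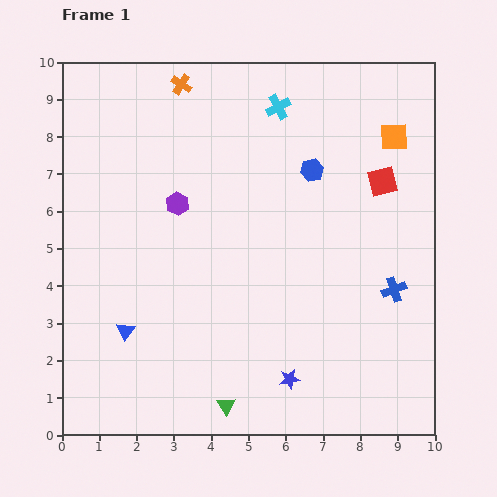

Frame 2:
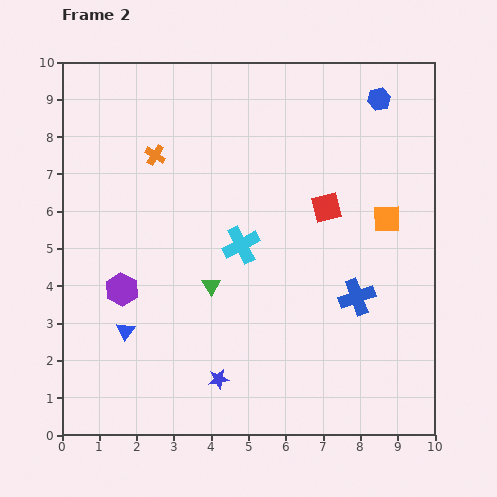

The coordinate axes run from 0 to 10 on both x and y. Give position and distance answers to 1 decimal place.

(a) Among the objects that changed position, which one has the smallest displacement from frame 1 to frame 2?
the blue cross

(moved 1.0)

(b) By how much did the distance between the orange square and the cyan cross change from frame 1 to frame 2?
+0.8

Distance in frame 1: 3.2. Distance in frame 2: 4.0.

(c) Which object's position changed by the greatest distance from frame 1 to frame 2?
the cyan cross

(moved 3.8; next 3.2)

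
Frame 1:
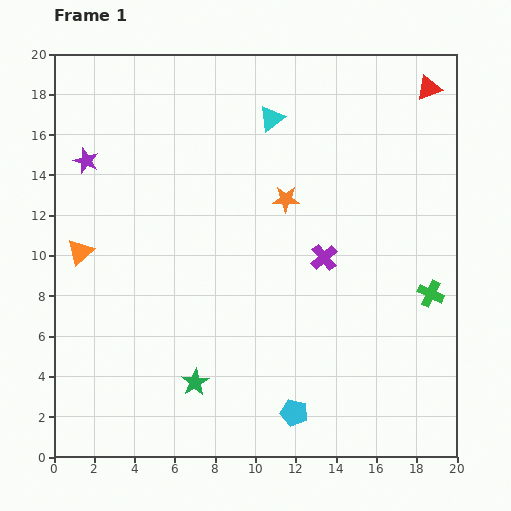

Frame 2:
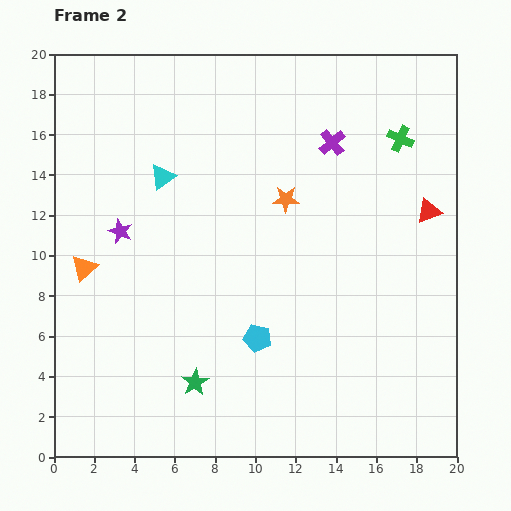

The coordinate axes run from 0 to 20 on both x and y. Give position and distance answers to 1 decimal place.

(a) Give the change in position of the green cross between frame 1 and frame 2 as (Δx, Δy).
(-1.5, 7.7)

The green cross was at (18.7, 8.1) in frame 1 and (17.2, 15.8) in frame 2.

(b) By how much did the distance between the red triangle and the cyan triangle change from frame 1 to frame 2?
+5.4

Distance in frame 1: 7.9. Distance in frame 2: 13.3.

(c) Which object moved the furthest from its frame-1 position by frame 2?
the green cross

(moved 7.8; next 6.1)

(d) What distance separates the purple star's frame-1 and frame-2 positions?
3.9

The purple star moved from (1.6, 14.7) to (3.3, 11.2), a distance of √(1.7² + 3.5²) ≈ 3.9.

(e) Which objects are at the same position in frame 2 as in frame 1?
the green star, the orange star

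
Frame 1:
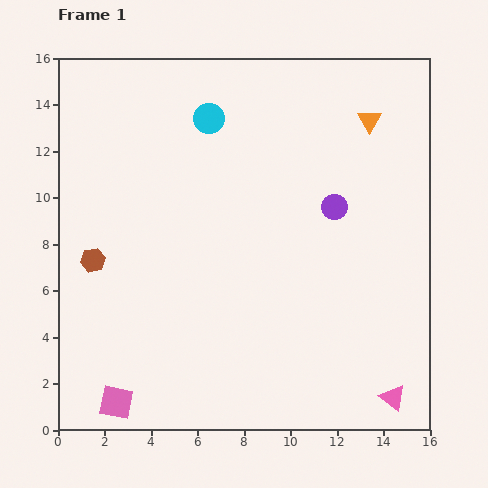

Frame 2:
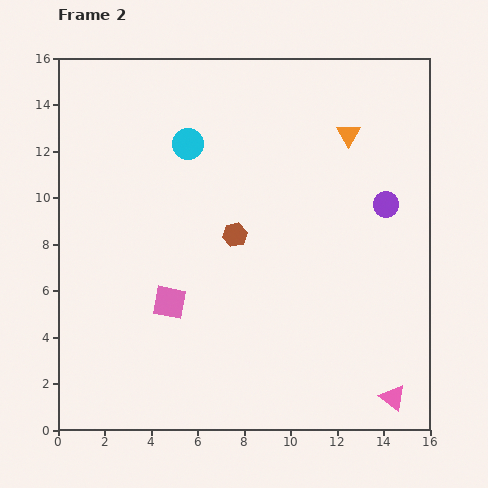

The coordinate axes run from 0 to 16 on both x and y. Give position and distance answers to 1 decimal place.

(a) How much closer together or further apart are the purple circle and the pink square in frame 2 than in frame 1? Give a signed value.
-2.4

Distance in frame 1: 12.6. Distance in frame 2: 10.2.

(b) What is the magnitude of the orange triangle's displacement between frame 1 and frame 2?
1.1

The orange triangle moved from (13.4, 13.3) to (12.5, 12.7), a distance of √(0.9² + 0.6²) ≈ 1.1.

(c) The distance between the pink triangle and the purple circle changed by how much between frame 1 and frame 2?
-0.3

Distance in frame 1: 8.6. Distance in frame 2: 8.3.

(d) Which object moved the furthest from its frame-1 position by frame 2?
the brown hexagon

(moved 6.2; next 4.9)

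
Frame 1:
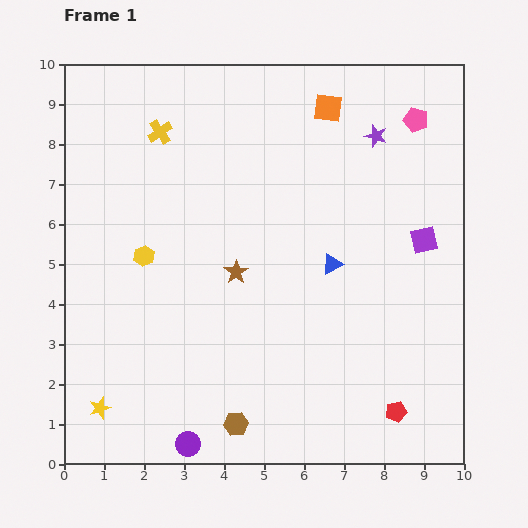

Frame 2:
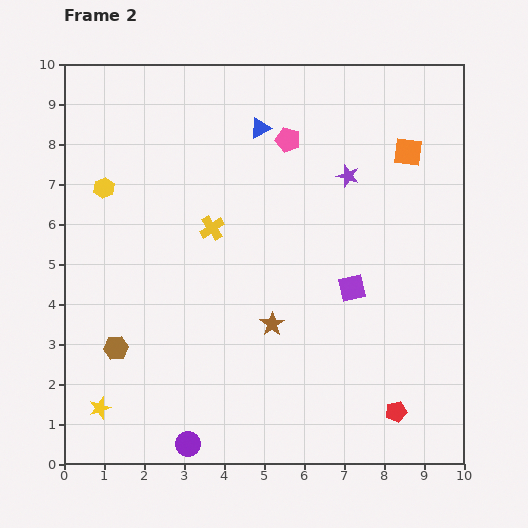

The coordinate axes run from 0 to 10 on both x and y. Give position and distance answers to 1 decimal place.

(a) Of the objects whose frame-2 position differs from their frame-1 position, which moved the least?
the purple star

(moved 1.2)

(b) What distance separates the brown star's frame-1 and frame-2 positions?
1.6

The brown star moved from (4.3, 4.8) to (5.2, 3.5), a distance of √(0.9² + 1.3²) ≈ 1.6.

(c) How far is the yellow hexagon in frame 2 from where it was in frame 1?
2.0

The yellow hexagon moved from (2.0, 5.2) to (1.0, 6.9), a distance of √(1.0² + 1.7²) ≈ 2.0.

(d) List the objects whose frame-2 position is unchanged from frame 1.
the yellow star, the purple circle, the red pentagon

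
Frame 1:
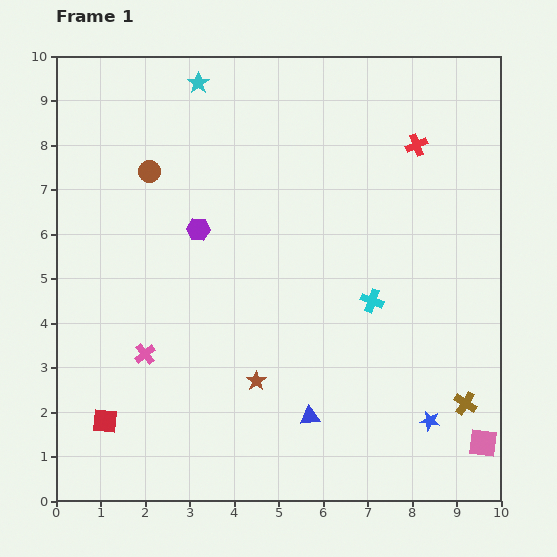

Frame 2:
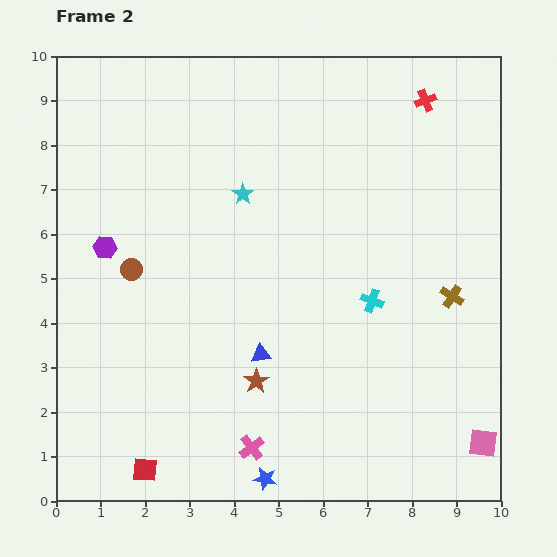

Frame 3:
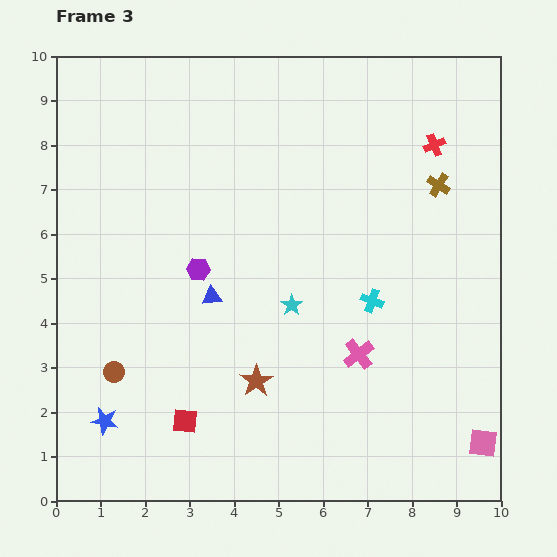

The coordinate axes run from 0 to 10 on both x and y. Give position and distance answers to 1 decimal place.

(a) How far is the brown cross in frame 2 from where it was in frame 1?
2.4

The brown cross moved from (9.2, 2.2) to (8.9, 4.6), a distance of √(0.3² + 2.4²) ≈ 2.4.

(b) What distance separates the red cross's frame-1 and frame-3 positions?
0.4

The red cross moved from (8.1, 8.0) to (8.5, 8.0), a distance of √(0.4² + 0.0²) ≈ 0.4.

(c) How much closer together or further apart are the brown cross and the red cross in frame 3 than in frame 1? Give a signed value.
-5.0

Distance in frame 1: 5.9. Distance in frame 3: 0.9.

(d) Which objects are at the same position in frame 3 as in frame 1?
the cyan cross, the brown star, the pink square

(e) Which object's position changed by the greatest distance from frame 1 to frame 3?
the blue star

(moved 7.3; next 5.4)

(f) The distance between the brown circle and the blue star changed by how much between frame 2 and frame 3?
-4.5

Distance in frame 2: 5.6. Distance in frame 3: 1.1.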